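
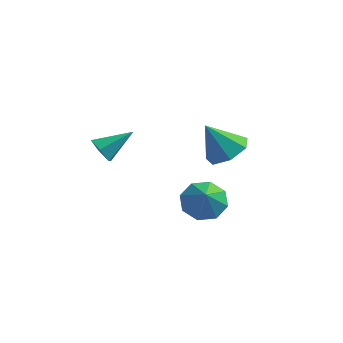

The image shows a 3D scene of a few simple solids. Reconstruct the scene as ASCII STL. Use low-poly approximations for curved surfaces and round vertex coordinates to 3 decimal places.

solid 
facet normal 0.531 0.094 -0.842
outer loop
vertex 1.392 2.538 2.803
vertex 0.758 1.938 2.336
vertex 0.724 2.924 2.425
endloop
endfacet
facet normal 0.043 0.736 0.675
outer loop
vertex 1.392 2.538 2.803
vertex 0.724 2.924 2.425
vertex -0.118 1.782 3.724
endloop
endfacet
facet normal 0.532 0.094 -0.841
outer loop
vertex 0.724 2.924 2.425
vertex 0.758 1.938 2.336
vertex 0.082 2.567 1.979
endloop
endfacet
facet normal -0.604 0.751 0.268
outer loop
vertex 0.724 2.924 2.425
vertex 0.082 2.567 1.979
vertex -0.118 1.782 3.724
endloop
endfacet
facet normal 0.532 0.094 -0.841
outer loop
vertex 0.082 2.567 1.979
vertex 0.758 1.938 2.336
vertex -0.051 1.737 1.802
endloop
endfacet
facet normal -0.985 0.166 -0.038
outer loop
vertex 0.082 2.567 1.979
vertex -0.051 1.737 1.802
vertex -0.118 1.782 3.724
endloop
endfacet
facet normal 0.532 0.096 -0.842
outer loop
vertex -0.051 1.737 1.802
vertex 0.758 1.938 2.336
vertex 0.426 1.059 2.026
endloop
endfacet
facet normal -0.815 -0.579 -0.015
outer loop
vertex -0.051 1.737 1.802
vertex 0.426 1.059 2.026
vertex -0.118 1.782 3.724
endloop
endfacet
facet normal 0.532 0.096 -0.841
outer loop
vertex 0.426 1.059 2.026
vertex 0.758 1.938 2.336
vertex 1.153 1.042 2.484
endloop
endfacet
facet normal -0.223 -0.921 0.320
outer loop
vertex 0.426 1.059 2.026
vertex 1.153 1.042 2.484
vertex -0.118 1.782 3.724
endloop
endfacet
facet normal 0.531 0.095 -0.842
outer loop
vertex 1.153 1.042 2.484
vertex 0.758 1.938 2.336
vertex 1.583 1.701 2.829
endloop
endfacet
facet normal 0.349 -0.603 0.717
outer loop
vertex 1.153 1.042 2.484
vertex 1.583 1.701 2.829
vertex -0.118 1.782 3.724
endloop
endfacet
facet normal 0.531 0.095 -0.842
outer loop
vertex 1.583 1.701 2.829
vertex 0.758 1.938 2.336
vertex 1.392 2.538 2.803
endloop
endfacet
facet normal 0.466 0.134 0.874
outer loop
vertex 1.583 1.701 2.829
vertex 1.392 2.538 2.803
vertex -0.118 1.782 3.724
endloop
endfacet
facet normal -0.238 0.575 -0.783
outer loop
vertex -0.056 3.297 -3.01
vertex -0.754 3.791 -2.435
vertex 0.246 3.925 -2.641
endloop
endfacet
facet normal 0.860 -0.493 0.135
outer loop
vertex -0.056 3.297 -3.01
vertex 0.246 3.925 -2.641
vertex -0.446 3.049 -1.425
endloop
endfacet
facet normal -0.238 0.574 -0.783
outer loop
vertex 0.246 3.925 -2.641
vertex -0.754 3.791 -2.435
vertex -0.038 4.474 -2.152
endloop
endfacet
facet normal 0.867 0.006 0.498
outer loop
vertex 0.246 3.925 -2.641
vertex -0.038 4.474 -2.152
vertex -0.446 3.049 -1.425
endloop
endfacet
facet normal -0.239 0.575 -0.783
outer loop
vertex -0.038 4.474 -2.152
vertex -0.754 3.791 -2.435
vertex -0.741 4.623 -1.828
endloop
endfacet
facet normal 0.451 0.300 0.841
outer loop
vertex -0.038 4.474 -2.152
vertex -0.741 4.623 -1.828
vertex -0.446 3.049 -1.425
endloop
endfacet
facet normal -0.239 0.575 -0.783
outer loop
vertex -0.741 4.623 -1.828
vertex -0.754 3.791 -2.435
vertex -1.452 4.284 -1.86
endloop
endfacet
facet normal -0.148 0.219 0.964
outer loop
vertex -0.741 4.623 -1.828
vertex -1.452 4.284 -1.86
vertex -0.446 3.049 -1.425
endloop
endfacet
facet normal -0.239 0.575 -0.783
outer loop
vertex -1.452 4.284 -1.86
vertex -0.754 3.791 -2.435
vertex -1.754 3.656 -2.229
endloop
endfacet
facet normal -0.577 -0.190 0.795
outer loop
vertex -1.452 4.284 -1.86
vertex -1.754 3.656 -2.229
vertex -0.446 3.049 -1.425
endloop
endfacet
facet normal -0.239 0.574 -0.783
outer loop
vertex -1.754 3.656 -2.229
vertex -0.754 3.791 -2.435
vertex -1.47 3.107 -2.718
endloop
endfacet
facet normal -0.584 -0.687 0.432
outer loop
vertex -1.754 3.656 -2.229
vertex -1.47 3.107 -2.718
vertex -0.446 3.049 -1.425
endloop
endfacet
facet normal -0.239 0.574 -0.783
outer loop
vertex -1.47 3.107 -2.718
vertex -0.754 3.791 -2.435
vertex -0.767 2.958 -3.042
endloop
endfacet
facet normal -0.167 -0.982 0.088
outer loop
vertex -1.47 3.107 -2.718
vertex -0.767 2.958 -3.042
vertex -0.446 3.049 -1.425
endloop
endfacet
facet normal -0.239 0.574 -0.783
outer loop
vertex -0.767 2.958 -3.042
vertex -0.754 3.791 -2.435
vertex -0.056 3.297 -3.01
endloop
endfacet
facet normal 0.431 -0.901 -0.035
outer loop
vertex -0.767 2.958 -3.042
vertex -0.056 3.297 -3.01
vertex -0.446 3.049 -1.425
endloop
endfacet
facet normal -0.684 -0.518 -0.514
outer loop
vertex -3.865 1.249 1.143
vertex -4.25 1.171 1.734
vertex -4.358 1.732 1.312
endloop
endfacet
facet normal 0.459 0.672 -0.582
outer loop
vertex -3.865 1.249 1.143
vertex -4.358 1.732 1.312
vertex -3.17 1.989 2.546
endloop
endfacet
facet normal -0.683 -0.518 -0.514
outer loop
vertex -4.358 1.732 1.312
vertex -4.25 1.171 1.734
vertex -4.743 1.653 1.903
endloop
endfacet
facet normal -0.207 0.978 -0.004
outer loop
vertex -4.358 1.732 1.312
vertex -4.743 1.653 1.903
vertex -3.17 1.989 2.546
endloop
endfacet
facet normal -0.683 -0.518 -0.514
outer loop
vertex -4.743 1.653 1.903
vertex -4.25 1.171 1.734
vertex -4.635 1.092 2.325
endloop
endfacet
facet normal -0.417 0.494 0.763
outer loop
vertex -4.743 1.653 1.903
vertex -4.635 1.092 2.325
vertex -3.17 1.989 2.546
endloop
endfacet
facet normal -0.684 -0.517 -0.515
outer loop
vertex -4.635 1.092 2.325
vertex -4.25 1.171 1.734
vertex -4.143 0.61 2.156
endloop
endfacet
facet normal 0.037 -0.296 0.954
outer loop
vertex -4.635 1.092 2.325
vertex -4.143 0.61 2.156
vertex -3.17 1.989 2.546
endloop
endfacet
facet normal -0.684 -0.518 -0.515
outer loop
vertex -4.143 0.61 2.156
vertex -4.25 1.171 1.734
vertex -3.757 0.689 1.564
endloop
endfacet
facet normal 0.703 -0.603 0.378
outer loop
vertex -4.143 0.61 2.156
vertex -3.757 0.689 1.564
vertex -3.17 1.989 2.546
endloop
endfacet
facet normal -0.684 -0.518 -0.514
outer loop
vertex -3.757 0.689 1.564
vertex -4.25 1.171 1.734
vertex -3.865 1.249 1.143
endloop
endfacet
facet normal 0.913 -0.117 -0.390
outer loop
vertex -3.757 0.689 1.564
vertex -3.865 1.249 1.143
vertex -3.17 1.989 2.546
endloop
endfacet

endsolid


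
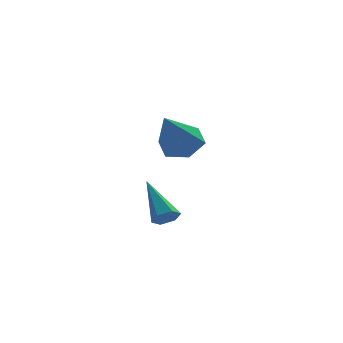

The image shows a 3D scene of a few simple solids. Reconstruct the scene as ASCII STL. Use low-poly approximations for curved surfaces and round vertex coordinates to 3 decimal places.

solid 
facet normal 0.380 0.523 -0.763
outer loop
vertex -0.3 -2.356 0.949
vertex -0.903 -2.653 0.445
vertex -1.026 -1.94 0.872
endloop
endfacet
facet normal 0.178 0.471 0.864
outer loop
vertex -0.3 -2.356 0.949
vertex -1.026 -1.94 0.872
vertex -1.657 -3.687 1.955
endloop
endfacet
facet normal 0.381 0.522 -0.763
outer loop
vertex -1.026 -1.94 0.872
vertex -0.903 -2.653 0.445
vertex -1.629 -2.237 0.367
endloop
endfacet
facet normal -0.679 0.548 0.488
outer loop
vertex -1.026 -1.94 0.872
vertex -1.629 -2.237 0.367
vertex -1.657 -3.687 1.955
endloop
endfacet
facet normal 0.381 0.522 -0.763
outer loop
vertex -1.629 -2.237 0.367
vertex -0.903 -2.653 0.445
vertex -1.505 -2.95 -0.059
endloop
endfacet
facet normal -0.988 -0.104 -0.113
outer loop
vertex -1.629 -2.237 0.367
vertex -1.505 -2.95 -0.059
vertex -1.657 -3.687 1.955
endloop
endfacet
facet normal 0.381 0.523 -0.763
outer loop
vertex -1.505 -2.95 -0.059
vertex -0.903 -2.653 0.445
vertex -0.78 -3.366 0.018
endloop
endfacet
facet normal -0.441 -0.831 -0.338
outer loop
vertex -1.505 -2.95 -0.059
vertex -0.78 -3.366 0.018
vertex -1.657 -3.687 1.955
endloop
endfacet
facet normal 0.380 0.523 -0.763
outer loop
vertex -0.78 -3.366 0.018
vertex -0.903 -2.653 0.445
vertex -0.177 -3.069 0.522
endloop
endfacet
facet normal 0.416 -0.909 0.038
outer loop
vertex -0.78 -3.366 0.018
vertex -0.177 -3.069 0.522
vertex -1.657 -3.687 1.955
endloop
endfacet
facet normal 0.380 0.523 -0.763
outer loop
vertex -0.177 -3.069 0.522
vertex -0.903 -2.653 0.445
vertex -0.3 -2.356 0.949
endloop
endfacet
facet normal 0.725 -0.257 0.638
outer loop
vertex -0.177 -3.069 0.522
vertex -0.3 -2.356 0.949
vertex -1.657 -3.687 1.955
endloop
endfacet
facet normal 0.235 -0.765 -0.599
outer loop
vertex -1.185 -2.389 -2.842
vertex -1.349 -2.104 -3.27
vertex -0.835 -2.074 -3.107
endloop
endfacet
facet normal 0.651 -0.089 0.754
outer loop
vertex -1.185 -2.389 -2.842
vertex -0.835 -2.074 -3.107
vertex -1.811 -0.596 -2.09
endloop
endfacet
facet normal 0.234 -0.767 -0.598
outer loop
vertex -0.835 -2.074 -3.107
vertex -1.349 -2.104 -3.27
vertex -1.0 -1.79 -3.536
endloop
endfacet
facet normal 0.844 0.536 0.030
outer loop
vertex -0.835 -2.074 -3.107
vertex -1.0 -1.79 -3.536
vertex -1.811 -0.596 -2.09
endloop
endfacet
facet normal 0.233 -0.766 -0.598
outer loop
vertex -1.0 -1.79 -3.536
vertex -1.349 -2.104 -3.27
vertex -1.514 -1.82 -3.698
endloop
endfacet
facet normal 0.137 0.800 -0.584
outer loop
vertex -1.0 -1.79 -3.536
vertex -1.514 -1.82 -3.698
vertex -1.811 -0.596 -2.09
endloop
endfacet
facet normal 0.235 -0.766 -0.599
outer loop
vertex -1.514 -1.82 -3.698
vertex -1.349 -2.104 -3.27
vertex -1.863 -2.134 -3.433
endloop
endfacet
facet normal -0.760 0.442 -0.477
outer loop
vertex -1.514 -1.82 -3.698
vertex -1.863 -2.134 -3.433
vertex -1.811 -0.596 -2.09
endloop
endfacet
facet normal 0.235 -0.766 -0.599
outer loop
vertex -1.863 -2.134 -3.433
vertex -1.349 -2.104 -3.27
vertex -1.699 -2.419 -3.004
endloop
endfacet
facet normal -0.953 -0.181 0.244
outer loop
vertex -1.863 -2.134 -3.433
vertex -1.699 -2.419 -3.004
vertex -1.811 -0.596 -2.09
endloop
endfacet
facet normal 0.234 -0.766 -0.599
outer loop
vertex -1.699 -2.419 -3.004
vertex -1.349 -2.104 -3.27
vertex -1.185 -2.389 -2.842
endloop
endfacet
facet normal -0.245 -0.447 0.861
outer loop
vertex -1.699 -2.419 -3.004
vertex -1.185 -2.389 -2.842
vertex -1.811 -0.596 -2.09
endloop
endfacet

endsolid


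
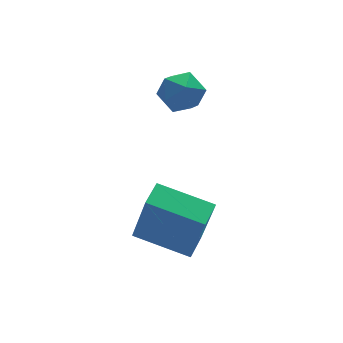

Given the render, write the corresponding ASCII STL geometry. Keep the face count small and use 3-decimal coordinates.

solid 
facet normal -0.517 0.799 0.305
outer loop
vertex -1.046 2.738 -0.787
vertex -0.86 2.557 0.002
vertex -0.359 3.05 -0.44
endloop
endfacet
facet normal -0.240 0.908 -0.343
outer loop
vertex -1.046 2.738 -0.787
vertex -0.359 3.05 -0.44
vertex -0.337 2.762 -1.219
endloop
endfacet
facet normal -0.487 0.399 -0.777
outer loop
vertex -1.046 2.738 -0.787
vertex -0.337 2.762 -1.219
vertex -0.824 2.091 -1.258
endloop
endfacet
facet normal -0.917 -0.025 -0.398
outer loop
vertex -1.046 2.738 -0.787
vertex -0.824 2.091 -1.258
vertex -1.148 1.964 -0.503
endloop
endfacet
facet normal -0.936 0.223 0.272
outer loop
vertex -1.046 2.738 -0.787
vertex -1.148 1.964 -0.503
vertex -0.86 2.557 0.002
endloop
endfacet
facet normal 0.468 0.833 -0.295
outer loop
vertex -0.337 2.762 -1.219
vertex -0.359 3.05 -0.44
vertex 0.288 2.596 -0.697
endloop
endfacet
facet normal 0.019 0.657 0.754
outer loop
vertex -0.359 3.05 -0.44
vertex -0.86 2.557 0.002
vertex -0.036 2.469 0.058
endloop
endfacet
facet normal -0.658 -0.277 0.700
outer loop
vertex -0.86 2.557 0.002
vertex -1.148 1.964 -0.503
vertex -0.523 1.798 0.019
endloop
endfacet
facet normal -0.628 -0.678 -0.383
outer loop
vertex -1.148 1.964 -0.503
vertex -0.824 2.091 -1.258
vertex -0.501 1.51 -0.76
endloop
endfacet
facet normal 0.069 0.008 -0.998
outer loop
vertex -0.824 2.091 -1.258
vertex -0.337 2.762 -1.219
vertex -0.0 2.003 -1.202
endloop
endfacet
facet normal 0.917 0.025 0.398
outer loop
vertex 0.186 1.822 -0.413
vertex 0.288 2.596 -0.697
vertex -0.036 2.469 0.058
endloop
endfacet
facet normal 0.487 -0.399 0.777
outer loop
vertex 0.186 1.822 -0.413
vertex -0.036 2.469 0.058
vertex -0.523 1.798 0.019
endloop
endfacet
facet normal 0.240 -0.908 0.343
outer loop
vertex 0.186 1.822 -0.413
vertex -0.523 1.798 0.019
vertex -0.501 1.51 -0.76
endloop
endfacet
facet normal 0.517 -0.799 -0.305
outer loop
vertex 0.186 1.822 -0.413
vertex -0.501 1.51 -0.76
vertex -0.0 2.003 -1.202
endloop
endfacet
facet normal 0.936 -0.223 -0.272
outer loop
vertex 0.186 1.822 -0.413
vertex -0.0 2.003 -1.202
vertex 0.288 2.596 -0.697
endloop
endfacet
facet normal 0.628 0.678 0.383
outer loop
vertex -0.036 2.469 0.058
vertex 0.288 2.596 -0.697
vertex -0.359 3.05 -0.44
endloop
endfacet
facet normal -0.069 -0.008 0.998
outer loop
vertex -0.523 1.798 0.019
vertex -0.036 2.469 0.058
vertex -0.86 2.557 0.002
endloop
endfacet
facet normal -0.468 -0.833 0.295
outer loop
vertex -0.501 1.51 -0.76
vertex -0.523 1.798 0.019
vertex -1.148 1.964 -0.503
endloop
endfacet
facet normal -0.019 -0.657 -0.754
outer loop
vertex -0.0 2.003 -1.202
vertex -0.501 1.51 -0.76
vertex -0.824 2.091 -1.258
endloop
endfacet
facet normal 0.658 0.277 -0.700
outer loop
vertex 0.288 2.596 -0.697
vertex -0.0 2.003 -1.202
vertex -0.337 2.762 -1.219
endloop
endfacet
facet normal -0.742 -0.663 -0.102
outer loop
vertex -1.911 -1.964 -2.867
vertex -3.166 -0.631 -2.394
vertex -2.104 -1.445 -4.841
endloop
endfacet
facet normal 0.664 -0.705 -0.250
outer loop
vertex -1.414 -0.829 -4.746
vertex -1.911 -1.964 -2.867
vertex -2.104 -1.445 -4.841
endloop
endfacet
facet normal -0.742 -0.663 -0.101
outer loop
vertex -2.104 -1.445 -4.841
vertex -3.166 -0.631 -2.394
vertex -3.359 -0.113 -4.368
endloop
endfacet
facet normal -0.094 0.254 -0.963
outer loop
vertex -3.359 -0.113 -4.368
vertex -1.414 -0.829 -4.746
vertex -2.104 -1.445 -4.841
endloop
endfacet
facet normal 0.094 -0.253 0.963
outer loop
vertex -1.911 -1.964 -2.867
vertex -2.476 -0.015 -2.299
vertex -3.166 -0.631 -2.394
endloop
endfacet
facet normal 0.664 -0.704 -0.250
outer loop
vertex -1.221 -1.347 -2.772
vertex -1.911 -1.964 -2.867
vertex -1.414 -0.829 -4.746
endloop
endfacet
facet normal 0.094 -0.253 0.963
outer loop
vertex -1.221 -1.347 -2.772
vertex -2.476 -0.015 -2.299
vertex -1.911 -1.964 -2.867
endloop
endfacet
facet normal -0.664 0.705 0.250
outer loop
vertex -3.166 -0.631 -2.394
vertex -2.476 -0.015 -2.299
vertex -3.359 -0.113 -4.368
endloop
endfacet
facet normal -0.094 0.253 -0.963
outer loop
vertex -2.669 0.504 -4.273
vertex -1.414 -0.829 -4.746
vertex -3.359 -0.113 -4.368
endloop
endfacet
facet normal -0.664 0.704 0.250
outer loop
vertex -3.359 -0.113 -4.368
vertex -2.476 -0.015 -2.299
vertex -2.669 0.504 -4.273
endloop
endfacet
facet normal 0.742 0.663 0.101
outer loop
vertex -2.669 0.504 -4.273
vertex -1.221 -1.347 -2.772
vertex -1.414 -0.829 -4.746
endloop
endfacet
facet normal 0.742 0.663 0.102
outer loop
vertex -2.476 -0.015 -2.299
vertex -1.221 -1.347 -2.772
vertex -2.669 0.504 -4.273
endloop
endfacet

endsolid


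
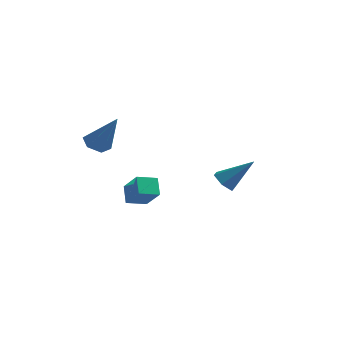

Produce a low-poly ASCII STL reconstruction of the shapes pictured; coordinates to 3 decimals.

solid 
facet normal -0.522 0.126 -0.844
outer loop
vertex -4.009 -1.621 0.947
vertex -4.432 -1.102 1.286
vertex -3.804 -0.899 0.928
endloop
endfacet
facet normal 0.923 -0.269 -0.274
outer loop
vertex -4.009 -1.621 0.947
vertex -3.804 -0.899 0.928
vertex -3.288 -1.378 3.134
endloop
endfacet
facet normal -0.522 0.126 -0.844
outer loop
vertex -3.804 -0.899 0.928
vertex -4.432 -1.102 1.286
vertex -4.227 -0.381 1.267
endloop
endfacet
facet normal 0.762 0.647 -0.038
outer loop
vertex -3.804 -0.899 0.928
vertex -4.227 -0.381 1.267
vertex -3.288 -1.378 3.134
endloop
endfacet
facet normal -0.522 0.126 -0.843
outer loop
vertex -4.227 -0.381 1.267
vertex -4.432 -1.102 1.286
vertex -4.854 -0.583 1.625
endloop
endfacet
facet normal -0.012 0.880 0.476
outer loop
vertex -4.227 -0.381 1.267
vertex -4.854 -0.583 1.625
vertex -3.288 -1.378 3.134
endloop
endfacet
facet normal -0.522 0.126 -0.843
outer loop
vertex -4.854 -0.583 1.625
vertex -4.432 -1.102 1.286
vertex -5.059 -1.305 1.644
endloop
endfacet
facet normal -0.626 0.198 0.754
outer loop
vertex -4.854 -0.583 1.625
vertex -5.059 -1.305 1.644
vertex -3.288 -1.378 3.134
endloop
endfacet
facet normal -0.522 0.126 -0.843
outer loop
vertex -5.059 -1.305 1.644
vertex -4.432 -1.102 1.286
vertex -4.636 -1.823 1.305
endloop
endfacet
facet normal -0.465 -0.718 0.517
outer loop
vertex -5.059 -1.305 1.644
vertex -4.636 -1.823 1.305
vertex -3.288 -1.378 3.134
endloop
endfacet
facet normal -0.522 0.125 -0.844
outer loop
vertex -4.636 -1.823 1.305
vertex -4.432 -1.102 1.286
vertex -4.009 -1.621 0.947
endloop
endfacet
facet normal 0.309 -0.951 0.004
outer loop
vertex -4.636 -1.823 1.305
vertex -4.009 -1.621 0.947
vertex -3.288 -1.378 3.134
endloop
endfacet
facet normal -0.740 -0.628 0.243
outer loop
vertex -3.632 2.324 -3.484
vertex -4.011 3.066 -2.72
vertex -4.572 2.998 -4.604
endloop
endfacet
facet normal 0.336 -0.656 -0.676
outer loop
vertex -3.729 3.714 -4.88
vertex -3.632 2.324 -3.484
vertex -4.572 2.998 -4.604
endloop
endfacet
facet normal -0.740 -0.628 0.243
outer loop
vertex -4.572 2.998 -4.604
vertex -4.011 3.066 -2.72
vertex -4.951 3.74 -3.84
endloop
endfacet
facet normal -0.583 0.419 -0.696
outer loop
vertex -4.951 3.74 -3.84
vertex -3.729 3.714 -4.88
vertex -4.572 2.998 -4.604
endloop
endfacet
facet normal 0.583 -0.419 0.696
outer loop
vertex -3.632 2.324 -3.484
vertex -3.168 3.782 -2.996
vertex -4.011 3.066 -2.72
endloop
endfacet
facet normal 0.336 -0.656 -0.676
outer loop
vertex -2.789 3.04 -3.76
vertex -3.632 2.324 -3.484
vertex -3.729 3.714 -4.88
endloop
endfacet
facet normal 0.583 -0.419 0.696
outer loop
vertex -2.789 3.04 -3.76
vertex -3.168 3.782 -2.996
vertex -3.632 2.324 -3.484
endloop
endfacet
facet normal -0.336 0.656 0.676
outer loop
vertex -4.011 3.066 -2.72
vertex -3.168 3.782 -2.996
vertex -4.951 3.74 -3.84
endloop
endfacet
facet normal -0.583 0.419 -0.696
outer loop
vertex -4.108 4.456 -4.116
vertex -3.729 3.714 -4.88
vertex -4.951 3.74 -3.84
endloop
endfacet
facet normal -0.336 0.656 0.676
outer loop
vertex -4.951 3.74 -3.84
vertex -3.168 3.782 -2.996
vertex -4.108 4.456 -4.116
endloop
endfacet
facet normal 0.740 0.628 -0.243
outer loop
vertex -4.108 4.456 -4.116
vertex -2.789 3.04 -3.76
vertex -3.729 3.714 -4.88
endloop
endfacet
facet normal 0.740 0.628 -0.243
outer loop
vertex -3.168 3.782 -2.996
vertex -2.789 3.04 -3.76
vertex -4.108 4.456 -4.116
endloop
endfacet
facet normal -0.686 -0.218 -0.694
outer loop
vertex 1.434 1.801 -2.066
vertex 1.024 1.459 -1.553
vertex 0.927 2.181 -1.684
endloop
endfacet
facet normal 0.447 0.856 -0.259
outer loop
vertex 1.434 1.801 -2.066
vertex 0.927 2.181 -1.684
vertex 2.356 1.881 -0.207
endloop
endfacet
facet normal -0.686 -0.218 -0.694
outer loop
vertex 0.927 2.181 -1.684
vertex 1.024 1.459 -1.553
vertex 0.517 1.839 -1.171
endloop
endfacet
facet normal -0.232 0.885 0.404
outer loop
vertex 0.927 2.181 -1.684
vertex 0.517 1.839 -1.171
vertex 2.356 1.881 -0.207
endloop
endfacet
facet normal -0.686 -0.217 -0.694
outer loop
vertex 0.517 1.839 -1.171
vertex 1.024 1.459 -1.553
vertex 0.614 1.117 -1.041
endloop
endfacet
facet normal -0.464 0.096 0.881
outer loop
vertex 0.517 1.839 -1.171
vertex 0.614 1.117 -1.041
vertex 2.356 1.881 -0.207
endloop
endfacet
facet normal -0.686 -0.217 -0.694
outer loop
vertex 0.614 1.117 -1.041
vertex 1.024 1.459 -1.553
vertex 1.121 0.737 -1.423
endloop
endfacet
facet normal -0.017 -0.720 0.694
outer loop
vertex 0.614 1.117 -1.041
vertex 1.121 0.737 -1.423
vertex 2.356 1.881 -0.207
endloop
endfacet
facet normal -0.686 -0.217 -0.694
outer loop
vertex 1.121 0.737 -1.423
vertex 1.024 1.459 -1.553
vertex 1.531 1.079 -1.935
endloop
endfacet
facet normal 0.663 -0.748 0.031
outer loop
vertex 1.121 0.737 -1.423
vertex 1.531 1.079 -1.935
vertex 2.356 1.881 -0.207
endloop
endfacet
facet normal -0.686 -0.218 -0.694
outer loop
vertex 1.531 1.079 -1.935
vertex 1.024 1.459 -1.553
vertex 1.434 1.801 -2.066
endloop
endfacet
facet normal 0.894 0.039 -0.445
outer loop
vertex 1.531 1.079 -1.935
vertex 1.434 1.801 -2.066
vertex 2.356 1.881 -0.207
endloop
endfacet

endsolid


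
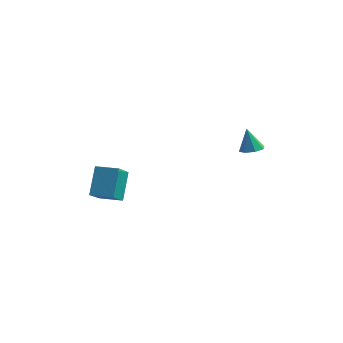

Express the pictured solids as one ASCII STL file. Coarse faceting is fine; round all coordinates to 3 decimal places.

solid 
facet normal 0.242 -0.040 -0.969
outer loop
vertex 0.916 2.833 -2.767
vertex 0.47 2.383 -2.86
vertex 0.479 3.023 -2.884
endloop
endfacet
facet normal 0.252 0.857 0.449
outer loop
vertex 0.916 2.833 -2.767
vertex 0.479 3.023 -2.884
vertex 0.15 2.437 -1.58
endloop
endfacet
facet normal 0.243 -0.040 -0.969
outer loop
vertex 0.479 3.023 -2.884
vertex 0.47 2.383 -2.86
vertex 0.037 2.838 -2.987
endloop
endfacet
facet normal -0.425 0.861 0.279
outer loop
vertex 0.479 3.023 -2.884
vertex 0.037 2.838 -2.987
vertex 0.15 2.437 -1.58
endloop
endfacet
facet normal 0.242 -0.041 -0.969
outer loop
vertex 0.037 2.838 -2.987
vertex 0.47 2.383 -2.86
vertex -0.151 2.386 -3.015
endloop
endfacet
facet normal -0.912 0.368 0.178
outer loop
vertex 0.037 2.838 -2.987
vertex -0.151 2.386 -3.015
vertex 0.15 2.437 -1.58
endloop
endfacet
facet normal 0.242 -0.041 -0.969
outer loop
vertex -0.151 2.386 -3.015
vertex 0.47 2.383 -2.86
vertex 0.024 1.933 -2.952
endloop
endfacet
facet normal -0.922 -0.328 0.205
outer loop
vertex -0.151 2.386 -3.015
vertex 0.024 1.933 -2.952
vertex 0.15 2.437 -1.58
endloop
endfacet
facet normal 0.242 -0.042 -0.969
outer loop
vertex 0.024 1.933 -2.952
vertex 0.47 2.383 -2.86
vertex 0.46 1.744 -2.835
endloop
endfacet
facet normal -0.450 -0.824 0.344
outer loop
vertex 0.024 1.933 -2.952
vertex 0.46 1.744 -2.835
vertex 0.15 2.437 -1.58
endloop
endfacet
facet normal 0.241 -0.042 -0.970
outer loop
vertex 0.46 1.744 -2.835
vertex 0.47 2.383 -2.86
vertex 0.902 1.929 -2.733
endloop
endfacet
facet normal 0.228 -0.827 0.513
outer loop
vertex 0.46 1.744 -2.835
vertex 0.902 1.929 -2.733
vertex 0.15 2.437 -1.58
endloop
endfacet
facet normal 0.242 -0.041 -0.969
outer loop
vertex 0.902 1.929 -2.733
vertex 0.47 2.383 -2.86
vertex 1.091 2.38 -2.705
endloop
endfacet
facet normal 0.714 -0.337 0.614
outer loop
vertex 0.902 1.929 -2.733
vertex 1.091 2.38 -2.705
vertex 0.15 2.437 -1.58
endloop
endfacet
facet normal 0.242 -0.039 -0.970
outer loop
vertex 1.091 2.38 -2.705
vertex 0.47 2.383 -2.86
vertex 0.916 2.833 -2.767
endloop
endfacet
facet normal 0.724 0.360 0.588
outer loop
vertex 1.091 2.38 -2.705
vertex 0.916 2.833 -2.767
vertex 0.15 2.437 -1.58
endloop
endfacet
facet normal -0.970 -0.243 -0.012
outer loop
vertex -4.373 -3.956 -2.466
vertex -4.699 -2.609 -3.398
vertex -4.127 -4.872 -3.876
endloop
endfacet
facet normal 0.194 -0.807 0.558
outer loop
vertex -3.001 -4.591 -3.862
vertex -4.373 -3.956 -2.466
vertex -4.127 -4.872 -3.876
endloop
endfacet
facet normal -0.970 -0.243 -0.012
outer loop
vertex -4.127 -4.872 -3.876
vertex -4.699 -2.609 -3.398
vertex -4.452 -3.525 -4.808
endloop
endfacet
facet normal 0.145 -0.539 -0.830
outer loop
vertex -4.452 -3.525 -4.808
vertex -3.001 -4.591 -3.862
vertex -4.127 -4.872 -3.876
endloop
endfacet
facet normal -0.145 0.539 0.830
outer loop
vertex -4.373 -3.956 -2.466
vertex -3.573 -2.328 -3.384
vertex -4.699 -2.609 -3.398
endloop
endfacet
facet normal 0.195 -0.807 0.558
outer loop
vertex -3.248 -3.675 -2.452
vertex -4.373 -3.956 -2.466
vertex -3.001 -4.591 -3.862
endloop
endfacet
facet normal -0.145 0.539 0.830
outer loop
vertex -3.248 -3.675 -2.452
vertex -3.573 -2.328 -3.384
vertex -4.373 -3.956 -2.466
endloop
endfacet
facet normal -0.194 0.807 -0.558
outer loop
vertex -4.699 -2.609 -3.398
vertex -3.573 -2.328 -3.384
vertex -4.452 -3.525 -4.808
endloop
endfacet
facet normal 0.145 -0.539 -0.830
outer loop
vertex -3.327 -3.244 -4.794
vertex -3.001 -4.591 -3.862
vertex -4.452 -3.525 -4.808
endloop
endfacet
facet normal -0.195 0.807 -0.558
outer loop
vertex -4.452 -3.525 -4.808
vertex -3.573 -2.328 -3.384
vertex -3.327 -3.244 -4.794
endloop
endfacet
facet normal 0.970 0.243 0.012
outer loop
vertex -3.327 -3.244 -4.794
vertex -3.248 -3.675 -2.452
vertex -3.001 -4.591 -3.862
endloop
endfacet
facet normal 0.970 0.242 0.012
outer loop
vertex -3.573 -2.328 -3.384
vertex -3.248 -3.675 -2.452
vertex -3.327 -3.244 -4.794
endloop
endfacet

endsolid


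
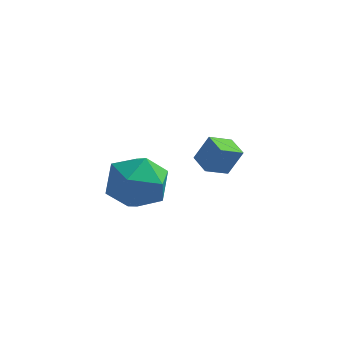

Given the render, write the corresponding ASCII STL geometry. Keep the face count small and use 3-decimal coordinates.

solid 
facet normal -0.644 0.752 0.138
outer loop
vertex -2.349 2.784 2.362
vertex -1.672 3.45 1.89
vertex -2.846 2.55 1.318
endloop
endfacet
facet normal -0.639 -0.627 0.445
outer loop
vertex -2.248 1.85 1.19
vertex -2.349 2.784 2.362
vertex -2.846 2.55 1.318
endloop
endfacet
facet normal -0.644 0.752 0.138
outer loop
vertex -2.846 2.55 1.318
vertex -1.672 3.45 1.89
vertex -2.17 3.215 0.846
endloop
endfacet
facet normal -0.422 -0.199 -0.885
outer loop
vertex -2.17 3.215 0.846
vertex -2.248 1.85 1.19
vertex -2.846 2.55 1.318
endloop
endfacet
facet normal 0.422 0.198 0.885
outer loop
vertex -2.349 2.784 2.362
vertex -1.074 2.75 1.762
vertex -1.672 3.45 1.89
endloop
endfacet
facet normal -0.638 -0.628 0.446
outer loop
vertex -1.75 2.085 2.234
vertex -2.349 2.784 2.362
vertex -2.248 1.85 1.19
endloop
endfacet
facet normal 0.422 0.199 0.885
outer loop
vertex -1.75 2.085 2.234
vertex -1.074 2.75 1.762
vertex -2.349 2.784 2.362
endloop
endfacet
facet normal 0.639 0.627 -0.446
outer loop
vertex -1.672 3.45 1.89
vertex -1.074 2.75 1.762
vertex -2.17 3.215 0.846
endloop
endfacet
facet normal -0.421 -0.199 -0.885
outer loop
vertex -1.571 2.516 0.718
vertex -2.248 1.85 1.19
vertex -2.17 3.215 0.846
endloop
endfacet
facet normal 0.638 0.628 -0.445
outer loop
vertex -2.17 3.215 0.846
vertex -1.074 2.75 1.762
vertex -1.571 2.516 0.718
endloop
endfacet
facet normal 0.644 -0.752 -0.138
outer loop
vertex -1.571 2.516 0.718
vertex -1.75 2.085 2.234
vertex -2.248 1.85 1.19
endloop
endfacet
facet normal 0.644 -0.753 -0.138
outer loop
vertex -1.074 2.75 1.762
vertex -1.75 2.085 2.234
vertex -1.571 2.516 0.718
endloop
endfacet
facet normal -0.442 0.859 -0.259
outer loop
vertex -3.747 -0.381 1.743
vertex -4.845 -0.841 2.09
vertex -4.141 -0.232 2.91
endloop
endfacet
facet normal 0.230 0.972 -0.046
outer loop
vertex -3.747 -0.381 1.743
vertex -4.141 -0.232 2.91
vertex -2.956 -0.523 2.688
endloop
endfacet
facet normal 0.661 0.588 -0.465
outer loop
vertex -3.747 -0.381 1.743
vertex -2.956 -0.523 2.688
vertex -2.927 -1.312 1.731
endloop
endfacet
facet normal 0.257 0.238 -0.937
outer loop
vertex -3.747 -0.381 1.743
vertex -2.927 -1.312 1.731
vertex -4.095 -1.509 1.361
endloop
endfacet
facet normal -0.426 0.405 -0.809
outer loop
vertex -3.747 -0.381 1.743
vertex -4.095 -1.509 1.361
vertex -4.845 -0.841 2.09
endloop
endfacet
facet normal 0.295 0.727 0.621
outer loop
vertex -2.956 -0.523 2.688
vertex -4.141 -0.232 2.91
vertex -3.565 -1.071 3.619
endloop
endfacet
facet normal -0.793 0.543 0.277
outer loop
vertex -4.141 -0.232 2.91
vertex -4.845 -0.841 2.09
vertex -4.733 -1.268 3.249
endloop
endfacet
facet normal -0.766 -0.191 -0.614
outer loop
vertex -4.845 -0.841 2.09
vertex -4.095 -1.509 1.361
vertex -4.704 -2.057 2.292
endloop
endfacet
facet normal 0.338 -0.461 -0.820
outer loop
vertex -4.095 -1.509 1.361
vertex -2.927 -1.312 1.731
vertex -3.519 -2.348 2.07
endloop
endfacet
facet normal 0.993 0.106 -0.057
outer loop
vertex -2.927 -1.312 1.731
vertex -2.956 -0.523 2.688
vertex -2.815 -1.739 2.89
endloop
endfacet
facet normal -0.257 -0.238 0.937
outer loop
vertex -3.913 -2.199 3.237
vertex -3.565 -1.071 3.619
vertex -4.733 -1.268 3.249
endloop
endfacet
facet normal -0.661 -0.588 0.465
outer loop
vertex -3.913 -2.199 3.237
vertex -4.733 -1.268 3.249
vertex -4.704 -2.057 2.292
endloop
endfacet
facet normal -0.230 -0.972 0.046
outer loop
vertex -3.913 -2.199 3.237
vertex -4.704 -2.057 2.292
vertex -3.519 -2.348 2.07
endloop
endfacet
facet normal 0.442 -0.859 0.259
outer loop
vertex -3.913 -2.199 3.237
vertex -3.519 -2.348 2.07
vertex -2.815 -1.739 2.89
endloop
endfacet
facet normal 0.426 -0.405 0.809
outer loop
vertex -3.913 -2.199 3.237
vertex -2.815 -1.739 2.89
vertex -3.565 -1.071 3.619
endloop
endfacet
facet normal -0.338 0.461 0.820
outer loop
vertex -4.733 -1.268 3.249
vertex -3.565 -1.071 3.619
vertex -4.141 -0.232 2.91
endloop
endfacet
facet normal -0.993 -0.106 0.057
outer loop
vertex -4.704 -2.057 2.292
vertex -4.733 -1.268 3.249
vertex -4.845 -0.841 2.09
endloop
endfacet
facet normal -0.295 -0.727 -0.621
outer loop
vertex -3.519 -2.348 2.07
vertex -4.704 -2.057 2.292
vertex -4.095 -1.509 1.361
endloop
endfacet
facet normal 0.793 -0.543 -0.277
outer loop
vertex -2.815 -1.739 2.89
vertex -3.519 -2.348 2.07
vertex -2.927 -1.312 1.731
endloop
endfacet
facet normal 0.766 0.191 0.614
outer loop
vertex -3.565 -1.071 3.619
vertex -2.815 -1.739 2.89
vertex -2.956 -0.523 2.688
endloop
endfacet

endsolid


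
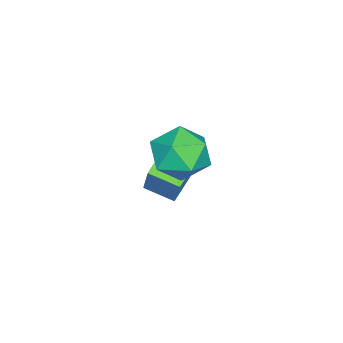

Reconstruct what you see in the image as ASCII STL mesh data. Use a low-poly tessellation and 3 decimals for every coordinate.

solid 
facet normal -0.486 -0.304 -0.820
outer loop
vertex 0.137 -1.766 -3.362
vertex 0.075 -0.706 -3.718
vertex 1.21 -1.9 -3.948
endloop
endfacet
facet normal 0.055 -0.947 0.318
outer loop
vertex 2.245 -1.254 -2.202
vertex 0.137 -1.766 -3.362
vertex 1.21 -1.9 -3.948
endloop
endfacet
facet normal -0.486 -0.304 -0.820
outer loop
vertex 1.21 -1.9 -3.948
vertex 0.075 -0.706 -3.718
vertex 1.148 -0.84 -4.304
endloop
endfacet
facet normal 0.872 -0.109 -0.477
outer loop
vertex 1.148 -0.84 -4.304
vertex 2.245 -1.254 -2.202
vertex 1.21 -1.9 -3.948
endloop
endfacet
facet normal -0.872 0.109 0.477
outer loop
vertex 0.137 -1.766 -3.362
vertex 1.11 -0.06 -1.972
vertex 0.075 -0.706 -3.718
endloop
endfacet
facet normal 0.055 -0.947 0.318
outer loop
vertex 1.172 -1.12 -1.616
vertex 0.137 -1.766 -3.362
vertex 2.245 -1.254 -2.202
endloop
endfacet
facet normal -0.872 0.109 0.477
outer loop
vertex 1.172 -1.12 -1.616
vertex 1.11 -0.06 -1.972
vertex 0.137 -1.766 -3.362
endloop
endfacet
facet normal -0.055 0.947 -0.318
outer loop
vertex 0.075 -0.706 -3.718
vertex 1.11 -0.06 -1.972
vertex 1.148 -0.84 -4.304
endloop
endfacet
facet normal 0.872 -0.109 -0.477
outer loop
vertex 2.183 -0.194 -2.558
vertex 2.245 -1.254 -2.202
vertex 1.148 -0.84 -4.304
endloop
endfacet
facet normal -0.055 0.947 -0.318
outer loop
vertex 1.148 -0.84 -4.304
vertex 1.11 -0.06 -1.972
vertex 2.183 -0.194 -2.558
endloop
endfacet
facet normal 0.486 0.304 0.820
outer loop
vertex 2.183 -0.194 -2.558
vertex 1.172 -1.12 -1.616
vertex 2.245 -1.254 -2.202
endloop
endfacet
facet normal 0.486 0.304 0.820
outer loop
vertex 1.11 -0.06 -1.972
vertex 1.172 -1.12 -1.616
vertex 2.183 -0.194 -2.558
endloop
endfacet
facet normal -0.575 0.391 0.719
outer loop
vertex 3.096 1.036 0.593
vertex 2.235 0.623 0.129
vertex 2.766 0.062 0.859
endloop
endfacet
facet normal 0.076 0.239 0.968
outer loop
vertex 3.096 1.036 0.593
vertex 2.766 0.062 0.859
vertex 3.802 0.255 0.73
endloop
endfacet
facet normal 0.552 0.600 0.579
outer loop
vertex 3.096 1.036 0.593
vertex 3.802 0.255 0.73
vertex 3.912 0.934 -0.079
endloop
endfacet
facet normal 0.196 0.977 0.089
outer loop
vertex 3.096 1.036 0.593
vertex 3.912 0.934 -0.079
vertex 2.943 1.162 -0.45
endloop
endfacet
facet normal -0.501 0.847 0.176
outer loop
vertex 3.096 1.036 0.593
vertex 2.943 1.162 -0.45
vertex 2.235 0.623 0.129
endloop
endfacet
facet normal 0.193 -0.459 0.867
outer loop
vertex 3.802 0.255 0.73
vertex 2.766 0.062 0.859
vertex 3.377 -0.642 0.35
endloop
endfacet
facet normal -0.860 -0.211 0.464
outer loop
vertex 2.766 0.062 0.859
vertex 2.235 0.623 0.129
vertex 2.408 -0.414 -0.021
endloop
endfacet
facet normal -0.741 0.527 -0.416
outer loop
vertex 2.235 0.623 0.129
vertex 2.943 1.162 -0.45
vertex 2.518 0.265 -0.83
endloop
endfacet
facet normal 0.386 0.737 -0.555
outer loop
vertex 2.943 1.162 -0.45
vertex 3.912 0.934 -0.079
vertex 3.554 0.458 -0.959
endloop
endfacet
facet normal 0.963 0.126 0.237
outer loop
vertex 3.912 0.934 -0.079
vertex 3.802 0.255 0.73
vertex 4.085 -0.103 -0.229
endloop
endfacet
facet normal -0.196 -0.977 -0.089
outer loop
vertex 3.224 -0.516 -0.693
vertex 3.377 -0.642 0.35
vertex 2.408 -0.414 -0.021
endloop
endfacet
facet normal -0.552 -0.600 -0.579
outer loop
vertex 3.224 -0.516 -0.693
vertex 2.408 -0.414 -0.021
vertex 2.518 0.265 -0.83
endloop
endfacet
facet normal -0.076 -0.239 -0.968
outer loop
vertex 3.224 -0.516 -0.693
vertex 2.518 0.265 -0.83
vertex 3.554 0.458 -0.959
endloop
endfacet
facet normal 0.575 -0.391 -0.719
outer loop
vertex 3.224 -0.516 -0.693
vertex 3.554 0.458 -0.959
vertex 4.085 -0.103 -0.229
endloop
endfacet
facet normal 0.501 -0.847 -0.176
outer loop
vertex 3.224 -0.516 -0.693
vertex 4.085 -0.103 -0.229
vertex 3.377 -0.642 0.35
endloop
endfacet
facet normal -0.386 -0.737 0.555
outer loop
vertex 2.408 -0.414 -0.021
vertex 3.377 -0.642 0.35
vertex 2.766 0.062 0.859
endloop
endfacet
facet normal -0.963 -0.126 -0.237
outer loop
vertex 2.518 0.265 -0.83
vertex 2.408 -0.414 -0.021
vertex 2.235 0.623 0.129
endloop
endfacet
facet normal -0.193 0.459 -0.867
outer loop
vertex 3.554 0.458 -0.959
vertex 2.518 0.265 -0.83
vertex 2.943 1.162 -0.45
endloop
endfacet
facet normal 0.860 0.211 -0.464
outer loop
vertex 4.085 -0.103 -0.229
vertex 3.554 0.458 -0.959
vertex 3.912 0.934 -0.079
endloop
endfacet
facet normal 0.741 -0.527 0.416
outer loop
vertex 3.377 -0.642 0.35
vertex 4.085 -0.103 -0.229
vertex 3.802 0.255 0.73
endloop
endfacet

endsolid


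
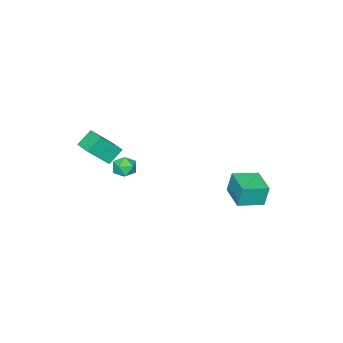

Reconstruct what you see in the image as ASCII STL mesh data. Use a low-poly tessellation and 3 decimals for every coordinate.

solid 
facet normal -0.398 0.506 0.765
outer loop
vertex -1.823 -2.67 -1.17
vertex -1.339 -2.916 -0.755
vertex -1.236 -2.329 -1.09
endloop
endfacet
facet normal -0.512 0.846 0.147
outer loop
vertex -1.823 -2.67 -1.17
vertex -1.236 -2.329 -1.09
vertex -1.514 -2.389 -1.712
endloop
endfacet
facet normal -0.869 0.405 -0.285
outer loop
vertex -1.823 -2.67 -1.17
vertex -1.514 -2.389 -1.712
vertex -1.789 -3.013 -1.76
endloop
endfacet
facet normal -0.976 -0.207 0.064
outer loop
vertex -1.823 -2.67 -1.17
vertex -1.789 -3.013 -1.76
vertex -1.681 -3.339 -1.169
endloop
endfacet
facet normal -0.685 -0.144 0.714
outer loop
vertex -1.823 -2.67 -1.17
vertex -1.681 -3.339 -1.169
vertex -1.339 -2.916 -0.755
endloop
endfacet
facet normal 0.123 0.981 -0.149
outer loop
vertex -1.514 -2.389 -1.712
vertex -1.236 -2.329 -1.09
vertex -0.839 -2.461 -1.631
endloop
endfacet
facet normal 0.307 0.431 0.849
outer loop
vertex -1.236 -2.329 -1.09
vertex -1.339 -2.916 -0.755
vertex -0.731 -2.787 -1.04
endloop
endfacet
facet normal -0.158 -0.622 0.767
outer loop
vertex -1.339 -2.916 -0.755
vertex -1.681 -3.339 -1.169
vertex -1.006 -3.411 -1.088
endloop
endfacet
facet normal -0.628 -0.724 -0.285
outer loop
vertex -1.681 -3.339 -1.169
vertex -1.789 -3.013 -1.76
vertex -1.284 -3.471 -1.71
endloop
endfacet
facet normal -0.455 0.266 -0.850
outer loop
vertex -1.789 -3.013 -1.76
vertex -1.514 -2.389 -1.712
vertex -1.181 -2.884 -2.045
endloop
endfacet
facet normal 0.976 0.207 -0.064
outer loop
vertex -0.697 -3.13 -1.63
vertex -0.839 -2.461 -1.631
vertex -0.731 -2.787 -1.04
endloop
endfacet
facet normal 0.869 -0.405 0.285
outer loop
vertex -0.697 -3.13 -1.63
vertex -0.731 -2.787 -1.04
vertex -1.006 -3.411 -1.088
endloop
endfacet
facet normal 0.512 -0.846 -0.147
outer loop
vertex -0.697 -3.13 -1.63
vertex -1.006 -3.411 -1.088
vertex -1.284 -3.471 -1.71
endloop
endfacet
facet normal 0.398 -0.506 -0.765
outer loop
vertex -0.697 -3.13 -1.63
vertex -1.284 -3.471 -1.71
vertex -1.181 -2.884 -2.045
endloop
endfacet
facet normal 0.685 0.144 -0.714
outer loop
vertex -0.697 -3.13 -1.63
vertex -1.181 -2.884 -2.045
vertex -0.839 -2.461 -1.631
endloop
endfacet
facet normal 0.628 0.724 0.285
outer loop
vertex -0.731 -2.787 -1.04
vertex -0.839 -2.461 -1.631
vertex -1.236 -2.329 -1.09
endloop
endfacet
facet normal 0.455 -0.266 0.850
outer loop
vertex -1.006 -3.411 -1.088
vertex -0.731 -2.787 -1.04
vertex -1.339 -2.916 -0.755
endloop
endfacet
facet normal -0.123 -0.981 0.149
outer loop
vertex -1.284 -3.471 -1.71
vertex -1.006 -3.411 -1.088
vertex -1.681 -3.339 -1.169
endloop
endfacet
facet normal -0.307 -0.431 -0.849
outer loop
vertex -1.181 -2.884 -2.045
vertex -1.284 -3.471 -1.71
vertex -1.789 -3.013 -1.76
endloop
endfacet
facet normal 0.158 0.622 -0.767
outer loop
vertex -0.839 -2.461 -1.631
vertex -1.181 -2.884 -2.045
vertex -1.514 -2.389 -1.712
endloop
endfacet
facet normal -0.732 0.181 0.657
outer loop
vertex -0.061 -3.938 1.462
vertex 0.334 -2.935 1.626
vertex -0.955 -3.397 0.317
endloop
endfacet
facet normal -0.363 -0.920 -0.151
outer loop
vertex -0.194 -3.585 -0.366
vertex -0.061 -3.938 1.462
vertex -0.955 -3.397 0.317
endloop
endfacet
facet normal -0.732 0.180 0.657
outer loop
vertex -0.955 -3.397 0.317
vertex 0.334 -2.935 1.626
vertex -0.56 -2.394 0.482
endloop
endfacet
facet normal -0.577 0.349 -0.739
outer loop
vertex -0.56 -2.394 0.482
vertex -0.194 -3.585 -0.366
vertex -0.955 -3.397 0.317
endloop
endfacet
facet normal 0.577 -0.348 0.739
outer loop
vertex -0.061 -3.938 1.462
vertex 1.095 -3.123 0.943
vertex 0.334 -2.935 1.626
endloop
endfacet
facet normal -0.363 -0.919 -0.151
outer loop
vertex 0.7 -4.126 0.778
vertex -0.061 -3.938 1.462
vertex -0.194 -3.585 -0.366
endloop
endfacet
facet normal 0.577 -0.349 0.738
outer loop
vertex 0.7 -4.126 0.778
vertex 1.095 -3.123 0.943
vertex -0.061 -3.938 1.462
endloop
endfacet
facet normal 0.363 0.919 0.151
outer loop
vertex 0.334 -2.935 1.626
vertex 1.095 -3.123 0.943
vertex -0.56 -2.394 0.482
endloop
endfacet
facet normal -0.578 0.348 -0.738
outer loop
vertex 0.201 -2.582 -0.202
vertex -0.194 -3.585 -0.366
vertex -0.56 -2.394 0.482
endloop
endfacet
facet normal 0.363 0.919 0.151
outer loop
vertex -0.56 -2.394 0.482
vertex 1.095 -3.123 0.943
vertex 0.201 -2.582 -0.202
endloop
endfacet
facet normal 0.732 -0.181 -0.657
outer loop
vertex 0.201 -2.582 -0.202
vertex 0.7 -4.126 0.778
vertex -0.194 -3.585 -0.366
endloop
endfacet
facet normal 0.732 -0.180 -0.657
outer loop
vertex 1.095 -3.123 0.943
vertex 0.7 -4.126 0.778
vertex 0.201 -2.582 -0.202
endloop
endfacet
facet normal -0.825 0.532 -0.190
outer loop
vertex -4.735 2.587 -1.276
vertex -3.913 3.839 -1.341
vertex -4.574 2.421 -2.443
endloop
endfacet
facet normal -0.549 -0.835 0.043
outer loop
vertex -3.427 1.681 -2.179
vertex -4.735 2.587 -1.276
vertex -4.574 2.421 -2.443
endloop
endfacet
facet normal -0.825 0.532 -0.190
outer loop
vertex -4.574 2.421 -2.443
vertex -3.913 3.839 -1.341
vertex -3.751 3.673 -2.508
endloop
endfacet
facet normal 0.135 -0.140 -0.981
outer loop
vertex -3.751 3.673 -2.508
vertex -3.427 1.681 -2.179
vertex -4.574 2.421 -2.443
endloop
endfacet
facet normal -0.136 0.140 0.981
outer loop
vertex -4.735 2.587 -1.276
vertex -2.766 3.099 -1.077
vertex -3.913 3.839 -1.341
endloop
endfacet
facet normal -0.549 -0.835 0.043
outer loop
vertex -3.589 1.847 -1.012
vertex -4.735 2.587 -1.276
vertex -3.427 1.681 -2.179
endloop
endfacet
facet normal -0.136 0.140 0.981
outer loop
vertex -3.589 1.847 -1.012
vertex -2.766 3.099 -1.077
vertex -4.735 2.587 -1.276
endloop
endfacet
facet normal 0.549 0.835 -0.043
outer loop
vertex -3.913 3.839 -1.341
vertex -2.766 3.099 -1.077
vertex -3.751 3.673 -2.508
endloop
endfacet
facet normal 0.136 -0.140 -0.981
outer loop
vertex -2.605 2.933 -2.244
vertex -3.427 1.681 -2.179
vertex -3.751 3.673 -2.508
endloop
endfacet
facet normal 0.549 0.835 -0.043
outer loop
vertex -3.751 3.673 -2.508
vertex -2.766 3.099 -1.077
vertex -2.605 2.933 -2.244
endloop
endfacet
facet normal 0.825 -0.532 0.190
outer loop
vertex -2.605 2.933 -2.244
vertex -3.589 1.847 -1.012
vertex -3.427 1.681 -2.179
endloop
endfacet
facet normal 0.825 -0.532 0.190
outer loop
vertex -2.766 3.099 -1.077
vertex -3.589 1.847 -1.012
vertex -2.605 2.933 -2.244
endloop
endfacet

endsolid


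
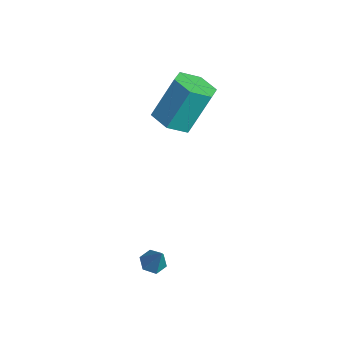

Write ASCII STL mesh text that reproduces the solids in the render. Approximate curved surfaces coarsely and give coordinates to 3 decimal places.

solid 
facet normal 0.006 -0.488 -0.873
outer loop
vertex -1.431 0.802 2.068
vertex -2.325 0.577 2.188
vertex -2.099 1.365 1.749
endloop
endfacet
facet normal 0.696 0.629 -0.348
outer loop
vertex -1.431 0.802 2.068
vertex -2.099 1.365 1.749
vertex -1.44 1.787 3.831
endloop
endfacet
facet normal 0.696 0.628 -0.348
outer loop
vertex -1.44 1.787 3.831
vertex -2.099 1.365 1.749
vertex -2.108 2.351 3.513
endloop
endfacet
facet normal -0.004 0.488 0.873
outer loop
vertex -1.44 1.787 3.831
vertex -2.108 2.351 3.513
vertex -2.335 1.563 3.952
endloop
endfacet
facet normal 0.004 -0.488 -0.873
outer loop
vertex -2.099 1.365 1.749
vertex -2.325 0.577 2.188
vertex -2.993 1.141 1.87
endloop
endfacet
facet normal -0.274 0.839 -0.470
outer loop
vertex -2.099 1.365 1.749
vertex -2.993 1.141 1.87
vertex -2.108 2.351 3.513
endloop
endfacet
facet normal -0.274 0.839 -0.470
outer loop
vertex -2.108 2.351 3.513
vertex -2.993 1.141 1.87
vertex -3.003 2.126 3.633
endloop
endfacet
facet normal -0.006 0.488 0.873
outer loop
vertex -2.108 2.351 3.513
vertex -3.003 2.126 3.633
vertex -2.335 1.563 3.952
endloop
endfacet
facet normal 0.004 -0.488 -0.873
outer loop
vertex -2.993 1.141 1.87
vertex -2.325 0.577 2.188
vertex -3.22 0.353 2.309
endloop
endfacet
facet normal -0.970 0.211 -0.123
outer loop
vertex -2.993 1.141 1.87
vertex -3.22 0.353 2.309
vertex -3.003 2.126 3.633
endloop
endfacet
facet normal -0.970 0.210 -0.122
outer loop
vertex -3.003 2.126 3.633
vertex -3.22 0.353 2.309
vertex -3.229 1.338 4.072
endloop
endfacet
facet normal -0.006 0.488 0.873
outer loop
vertex -3.003 2.126 3.633
vertex -3.229 1.338 4.072
vertex -2.335 1.563 3.952
endloop
endfacet
facet normal 0.004 -0.488 -0.873
outer loop
vertex -3.22 0.353 2.309
vertex -2.325 0.577 2.188
vertex -2.552 -0.211 2.627
endloop
endfacet
facet normal -0.696 -0.628 0.348
outer loop
vertex -3.22 0.353 2.309
vertex -2.552 -0.211 2.627
vertex -3.229 1.338 4.072
endloop
endfacet
facet normal -0.696 -0.628 0.348
outer loop
vertex -3.229 1.338 4.072
vertex -2.552 -0.211 2.627
vertex -2.561 0.775 4.391
endloop
endfacet
facet normal -0.006 0.488 0.873
outer loop
vertex -3.229 1.338 4.072
vertex -2.561 0.775 4.391
vertex -2.335 1.563 3.952
endloop
endfacet
facet normal 0.006 -0.488 -0.873
outer loop
vertex -2.552 -0.211 2.627
vertex -2.325 0.577 2.188
vertex -1.657 0.014 2.507
endloop
endfacet
facet normal 0.274 -0.839 0.470
outer loop
vertex -2.552 -0.211 2.627
vertex -1.657 0.014 2.507
vertex -2.561 0.775 4.391
endloop
endfacet
facet normal 0.274 -0.839 0.470
outer loop
vertex -2.561 0.775 4.391
vertex -1.657 0.014 2.507
vertex -1.667 0.999 4.27
endloop
endfacet
facet normal -0.004 0.488 0.873
outer loop
vertex -2.561 0.775 4.391
vertex -1.667 0.999 4.27
vertex -2.335 1.563 3.952
endloop
endfacet
facet normal 0.006 -0.488 -0.873
outer loop
vertex -1.657 0.014 2.507
vertex -2.325 0.577 2.188
vertex -1.431 0.802 2.068
endloop
endfacet
facet normal 0.970 -0.210 0.123
outer loop
vertex -1.657 0.014 2.507
vertex -1.431 0.802 2.068
vertex -1.667 0.999 4.27
endloop
endfacet
facet normal 0.970 -0.211 0.123
outer loop
vertex -1.667 0.999 4.27
vertex -1.431 0.802 2.068
vertex -1.44 1.787 3.831
endloop
endfacet
facet normal -0.004 0.488 0.873
outer loop
vertex -1.667 0.999 4.27
vertex -1.44 1.787 3.831
vertex -2.335 1.563 3.952
endloop
endfacet
facet normal -0.465 -0.078 -0.882
outer loop
vertex 2.305 -2.325 -1.88
vertex 1.832 -2.227 -1.639
vertex 2.127 -1.818 -1.831
endloop
endfacet
facet normal 0.934 0.339 -0.110
outer loop
vertex 2.305 -2.325 -1.88
vertex 2.127 -1.818 -1.831
vertex 2.388 -2.133 -0.581
endloop
endfacet
facet normal -0.463 -0.080 -0.883
outer loop
vertex 2.127 -1.818 -1.831
vertex 1.832 -2.227 -1.639
vertex 1.653 -1.72 -1.591
endloop
endfacet
facet normal 0.285 0.942 0.178
outer loop
vertex 2.127 -1.818 -1.831
vertex 1.653 -1.72 -1.591
vertex 2.388 -2.133 -0.581
endloop
endfacet
facet normal -0.463 -0.080 -0.883
outer loop
vertex 1.653 -1.72 -1.591
vertex 1.832 -2.227 -1.639
vertex 1.358 -2.129 -1.399
endloop
endfacet
facet normal -0.480 0.632 0.608
outer loop
vertex 1.653 -1.72 -1.591
vertex 1.358 -2.129 -1.399
vertex 2.388 -2.133 -0.581
endloop
endfacet
facet normal -0.463 -0.077 -0.883
outer loop
vertex 1.358 -2.129 -1.399
vertex 1.832 -2.227 -1.639
vertex 1.536 -2.637 -1.448
endloop
endfacet
facet normal -0.597 -0.282 0.751
outer loop
vertex 1.358 -2.129 -1.399
vertex 1.536 -2.637 -1.448
vertex 2.388 -2.133 -0.581
endloop
endfacet
facet normal -0.463 -0.077 -0.883
outer loop
vertex 1.536 -2.637 -1.448
vertex 1.832 -2.227 -1.639
vertex 2.01 -2.735 -1.688
endloop
endfacet
facet normal 0.052 -0.885 0.463
outer loop
vertex 1.536 -2.637 -1.448
vertex 2.01 -2.735 -1.688
vertex 2.388 -2.133 -0.581
endloop
endfacet
facet normal -0.465 -0.078 -0.882
outer loop
vertex 2.01 -2.735 -1.688
vertex 1.832 -2.227 -1.639
vertex 2.305 -2.325 -1.88
endloop
endfacet
facet normal 0.818 -0.574 0.032
outer loop
vertex 2.01 -2.735 -1.688
vertex 2.305 -2.325 -1.88
vertex 2.388 -2.133 -0.581
endloop
endfacet

endsolid


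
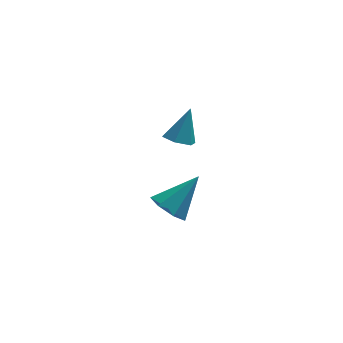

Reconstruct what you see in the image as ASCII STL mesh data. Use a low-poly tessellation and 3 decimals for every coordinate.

solid 
facet normal -0.342 -0.376 -0.861
outer loop
vertex 1.566 2.194 2.681
vertex 1.192 2.708 2.605
vertex 1.787 2.708 2.369
endloop
endfacet
facet normal 0.939 -0.299 0.172
outer loop
vertex 1.566 2.194 2.681
vertex 1.787 2.708 2.369
vertex 1.688 3.252 3.855
endloop
endfacet
facet normal -0.342 -0.375 -0.862
outer loop
vertex 1.787 2.708 2.369
vertex 1.192 2.708 2.605
vertex 1.413 3.222 2.294
endloop
endfacet
facet normal 0.810 0.567 -0.154
outer loop
vertex 1.787 2.708 2.369
vertex 1.413 3.222 2.294
vertex 1.688 3.252 3.855
endloop
endfacet
facet normal -0.342 -0.375 -0.862
outer loop
vertex 1.413 3.222 2.294
vertex 1.192 2.708 2.605
vertex 0.818 3.222 2.53
endloop
endfacet
facet normal -0.007 1.000 -0.018
outer loop
vertex 1.413 3.222 2.294
vertex 0.818 3.222 2.53
vertex 1.688 3.252 3.855
endloop
endfacet
facet normal -0.342 -0.375 -0.862
outer loop
vertex 0.818 3.222 2.53
vertex 1.192 2.708 2.605
vertex 0.597 2.709 2.841
endloop
endfacet
facet normal -0.694 0.568 0.443
outer loop
vertex 0.818 3.222 2.53
vertex 0.597 2.709 2.841
vertex 1.688 3.252 3.855
endloop
endfacet
facet normal -0.342 -0.375 -0.862
outer loop
vertex 0.597 2.709 2.841
vertex 1.192 2.708 2.605
vertex 0.971 2.195 2.916
endloop
endfacet
facet normal -0.565 -0.299 0.769
outer loop
vertex 0.597 2.709 2.841
vertex 0.971 2.195 2.916
vertex 1.688 3.252 3.855
endloop
endfacet
facet normal -0.341 -0.376 -0.862
outer loop
vertex 0.971 2.195 2.916
vertex 1.192 2.708 2.605
vertex 1.566 2.194 2.681
endloop
endfacet
facet normal 0.249 -0.732 0.634
outer loop
vertex 0.971 2.195 2.916
vertex 1.566 2.194 2.681
vertex 1.688 3.252 3.855
endloop
endfacet
facet normal -0.655 -0.307 -0.691
outer loop
vertex 1.401 2.488 -1.917
vertex 0.848 3.058 -1.646
vertex 1.436 3.14 -2.24
endloop
endfacet
facet normal 0.947 -0.182 -0.265
outer loop
vertex 1.401 2.488 -1.917
vertex 1.436 3.14 -2.24
vertex 2.052 3.622 -0.374
endloop
endfacet
facet normal -0.655 -0.306 -0.691
outer loop
vertex 1.436 3.14 -2.24
vertex 0.848 3.058 -1.646
vertex 1.028 3.732 -2.115
endloop
endfacet
facet normal 0.719 0.577 -0.387
outer loop
vertex 1.436 3.14 -2.24
vertex 1.028 3.732 -2.115
vertex 2.052 3.622 -0.374
endloop
endfacet
facet normal -0.655 -0.306 -0.691
outer loop
vertex 1.028 3.732 -2.115
vertex 0.848 3.058 -1.646
vertex 0.484 3.816 -1.637
endloop
endfacet
facet normal 0.137 0.990 -0.018
outer loop
vertex 1.028 3.732 -2.115
vertex 0.484 3.816 -1.637
vertex 2.052 3.622 -0.374
endloop
endfacet
facet normal -0.655 -0.306 -0.691
outer loop
vertex 0.484 3.816 -1.637
vertex 0.848 3.058 -1.646
vertex 0.214 3.33 -1.166
endloop
endfacet
facet normal -0.360 0.745 0.562
outer loop
vertex 0.484 3.816 -1.637
vertex 0.214 3.33 -1.166
vertex 2.052 3.622 -0.374
endloop
endfacet
facet normal -0.655 -0.306 -0.691
outer loop
vertex 0.214 3.33 -1.166
vertex 0.848 3.058 -1.646
vertex 0.421 2.639 -1.056
endloop
endfacet
facet normal -0.399 0.026 0.917
outer loop
vertex 0.214 3.33 -1.166
vertex 0.421 2.639 -1.056
vertex 2.052 3.622 -0.374
endloop
endfacet
facet normal -0.655 -0.306 -0.691
outer loop
vertex 0.421 2.639 -1.056
vertex 0.848 3.058 -1.646
vertex 0.949 2.265 -1.391
endloop
endfacet
facet normal 0.051 -0.625 0.779
outer loop
vertex 0.421 2.639 -1.056
vertex 0.949 2.265 -1.391
vertex 2.052 3.622 -0.374
endloop
endfacet
facet normal -0.654 -0.306 -0.692
outer loop
vertex 0.949 2.265 -1.391
vertex 0.848 3.058 -1.646
vertex 1.401 2.488 -1.917
endloop
endfacet
facet normal 0.649 -0.717 0.253
outer loop
vertex 0.949 2.265 -1.391
vertex 1.401 2.488 -1.917
vertex 2.052 3.622 -0.374
endloop
endfacet

endsolid


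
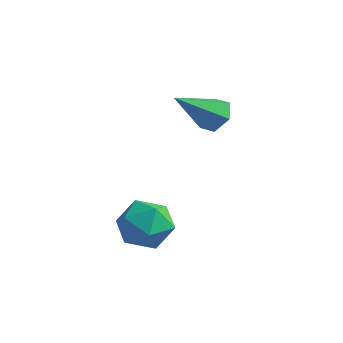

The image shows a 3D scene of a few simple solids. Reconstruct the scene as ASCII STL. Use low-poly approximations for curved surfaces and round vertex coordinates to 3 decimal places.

solid 
facet normal 0.353 0.680 -0.642
outer loop
vertex 3.063 3.393 2.719
vertex 2.713 3.951 3.118
vertex 3.433 3.745 3.295
endloop
endfacet
facet normal 0.655 -0.754 0.040
outer loop
vertex 3.063 3.393 2.719
vertex 3.433 3.745 3.295
vertex 1.987 2.549 4.442
endloop
endfacet
facet normal 0.353 0.680 -0.642
outer loop
vertex 3.433 3.745 3.295
vertex 2.713 3.951 3.118
vertex 3.083 4.303 3.694
endloop
endfacet
facet normal 0.670 -0.105 0.735
outer loop
vertex 3.433 3.745 3.295
vertex 3.083 4.303 3.694
vertex 1.987 2.549 4.442
endloop
endfacet
facet normal 0.352 0.681 -0.642
outer loop
vertex 3.083 4.303 3.694
vertex 2.713 3.951 3.118
vertex 2.362 4.509 3.517
endloop
endfacet
facet normal -0.094 0.440 0.893
outer loop
vertex 3.083 4.303 3.694
vertex 2.362 4.509 3.517
vertex 1.987 2.549 4.442
endloop
endfacet
facet normal 0.351 0.681 -0.643
outer loop
vertex 2.362 4.509 3.517
vertex 2.713 3.951 3.118
vertex 1.992 4.156 2.941
endloop
endfacet
facet normal -0.873 0.335 0.355
outer loop
vertex 2.362 4.509 3.517
vertex 1.992 4.156 2.941
vertex 1.987 2.549 4.442
endloop
endfacet
facet normal 0.351 0.681 -0.643
outer loop
vertex 1.992 4.156 2.941
vertex 2.713 3.951 3.118
vertex 2.343 3.598 2.542
endloop
endfacet
facet normal -0.886 -0.315 -0.340
outer loop
vertex 1.992 4.156 2.941
vertex 2.343 3.598 2.542
vertex 1.987 2.549 4.442
endloop
endfacet
facet normal 0.352 0.680 -0.643
outer loop
vertex 2.343 3.598 2.542
vertex 2.713 3.951 3.118
vertex 3.063 3.393 2.719
endloop
endfacet
facet normal -0.122 -0.859 -0.497
outer loop
vertex 2.343 3.598 2.542
vertex 3.063 3.393 2.719
vertex 1.987 2.549 4.442
endloop
endfacet
facet normal -0.202 -0.188 0.961
outer loop
vertex 1.969 0.333 0.565
vertex 2.287 -0.704 0.429
vertex 3.014 0.055 0.73
endloop
endfacet
facet normal -0.006 0.493 0.870
outer loop
vertex 1.969 0.333 0.565
vertex 3.014 0.055 0.73
vertex 2.771 0.983 0.203
endloop
endfacet
facet normal -0.458 0.791 0.405
outer loop
vertex 1.969 0.333 0.565
vertex 2.771 0.983 0.203
vertex 1.894 0.796 -0.423
endloop
endfacet
facet normal -0.932 0.295 0.209
outer loop
vertex 1.969 0.333 0.565
vertex 1.894 0.796 -0.423
vertex 1.595 -0.247 -0.284
endloop
endfacet
facet normal -0.774 -0.310 0.552
outer loop
vertex 1.969 0.333 0.565
vertex 1.595 -0.247 -0.284
vertex 2.287 -0.704 0.429
endloop
endfacet
facet normal 0.645 0.498 0.580
outer loop
vertex 2.771 0.983 0.203
vertex 3.014 0.055 0.73
vertex 3.585 0.347 -0.156
endloop
endfacet
facet normal 0.329 -0.603 0.726
outer loop
vertex 3.014 0.055 0.73
vertex 2.287 -0.704 0.429
vertex 3.286 -0.696 -0.017
endloop
endfacet
facet normal -0.596 -0.800 0.066
outer loop
vertex 2.287 -0.704 0.429
vertex 1.595 -0.247 -0.284
vertex 2.409 -0.883 -0.643
endloop
endfacet
facet normal -0.853 0.179 -0.491
outer loop
vertex 1.595 -0.247 -0.284
vertex 1.894 0.796 -0.423
vertex 2.166 0.045 -1.17
endloop
endfacet
facet normal -0.085 0.981 -0.174
outer loop
vertex 1.894 0.796 -0.423
vertex 2.771 0.983 0.203
vertex 2.893 0.804 -0.869
endloop
endfacet
facet normal 0.932 -0.295 -0.209
outer loop
vertex 3.211 -0.233 -1.005
vertex 3.585 0.347 -0.156
vertex 3.286 -0.696 -0.017
endloop
endfacet
facet normal 0.458 -0.791 -0.405
outer loop
vertex 3.211 -0.233 -1.005
vertex 3.286 -0.696 -0.017
vertex 2.409 -0.883 -0.643
endloop
endfacet
facet normal 0.006 -0.493 -0.870
outer loop
vertex 3.211 -0.233 -1.005
vertex 2.409 -0.883 -0.643
vertex 2.166 0.045 -1.17
endloop
endfacet
facet normal 0.202 0.188 -0.961
outer loop
vertex 3.211 -0.233 -1.005
vertex 2.166 0.045 -1.17
vertex 2.893 0.804 -0.869
endloop
endfacet
facet normal 0.774 0.310 -0.552
outer loop
vertex 3.211 -0.233 -1.005
vertex 2.893 0.804 -0.869
vertex 3.585 0.347 -0.156
endloop
endfacet
facet normal 0.853 -0.179 0.491
outer loop
vertex 3.286 -0.696 -0.017
vertex 3.585 0.347 -0.156
vertex 3.014 0.055 0.73
endloop
endfacet
facet normal 0.085 -0.981 0.174
outer loop
vertex 2.409 -0.883 -0.643
vertex 3.286 -0.696 -0.017
vertex 2.287 -0.704 0.429
endloop
endfacet
facet normal -0.645 -0.498 -0.580
outer loop
vertex 2.166 0.045 -1.17
vertex 2.409 -0.883 -0.643
vertex 1.595 -0.247 -0.284
endloop
endfacet
facet normal -0.329 0.603 -0.726
outer loop
vertex 2.893 0.804 -0.869
vertex 2.166 0.045 -1.17
vertex 1.894 0.796 -0.423
endloop
endfacet
facet normal 0.596 0.800 -0.066
outer loop
vertex 3.585 0.347 -0.156
vertex 2.893 0.804 -0.869
vertex 2.771 0.983 0.203
endloop
endfacet

endsolid


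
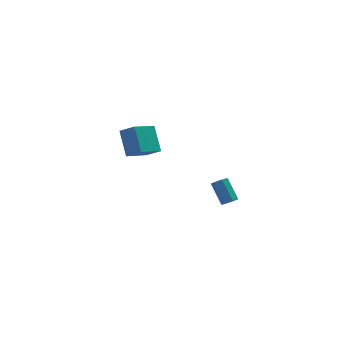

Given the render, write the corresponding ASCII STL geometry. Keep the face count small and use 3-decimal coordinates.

solid 
facet normal 0.144 -0.742 -0.655
outer loop
vertex 1.248 -4.04 -0.795
vertex 0.892 -4.354 -0.518
vertex 0.853 -3.995 -0.933
endloop
endfacet
facet normal 0.313 0.663 -0.680
outer loop
vertex 1.248 -4.04 -0.795
vertex 0.853 -3.995 -0.933
vertex 1.024 -2.891 0.222
endloop
endfacet
facet normal 0.313 0.663 -0.680
outer loop
vertex 1.024 -2.891 0.222
vertex 0.853 -3.995 -0.933
vertex 0.629 -2.846 0.084
endloop
endfacet
facet normal -0.145 0.740 0.657
outer loop
vertex 1.024 -2.891 0.222
vertex 0.629 -2.846 0.084
vertex 0.668 -3.206 0.498
endloop
endfacet
facet normal 0.144 -0.742 -0.655
outer loop
vertex 0.853 -3.995 -0.933
vertex 0.892 -4.354 -0.518
vertex 0.481 -4.16 -0.828
endloop
endfacet
facet normal -0.443 0.544 -0.713
outer loop
vertex 0.853 -3.995 -0.933
vertex 0.481 -4.16 -0.828
vertex 0.629 -2.846 0.084
endloop
endfacet
facet normal -0.444 0.544 -0.712
outer loop
vertex 0.629 -2.846 0.084
vertex 0.481 -4.16 -0.828
vertex 0.257 -3.012 0.189
endloop
endfacet
facet normal -0.145 0.740 0.657
outer loop
vertex 0.629 -2.846 0.084
vertex 0.257 -3.012 0.189
vertex 0.668 -3.206 0.498
endloop
endfacet
facet normal 0.145 -0.741 -0.656
outer loop
vertex 0.481 -4.16 -0.828
vertex 0.892 -4.354 -0.518
vertex 0.349 -4.439 -0.542
endloop
endfacet
facet normal -0.938 0.108 -0.328
outer loop
vertex 0.481 -4.16 -0.828
vertex 0.349 -4.439 -0.542
vertex 0.257 -3.012 0.189
endloop
endfacet
facet normal -0.938 0.108 -0.328
outer loop
vertex 0.257 -3.012 0.189
vertex 0.349 -4.439 -0.542
vertex 0.125 -3.291 0.475
endloop
endfacet
facet normal -0.144 0.741 0.656
outer loop
vertex 0.257 -3.012 0.189
vertex 0.125 -3.291 0.475
vertex 0.668 -3.206 0.498
endloop
endfacet
facet normal 0.145 -0.740 -0.657
outer loop
vertex 0.349 -4.439 -0.542
vertex 0.892 -4.354 -0.518
vertex 0.536 -4.669 -0.242
endloop
endfacet
facet normal -0.885 -0.394 0.250
outer loop
vertex 0.349 -4.439 -0.542
vertex 0.536 -4.669 -0.242
vertex 0.125 -3.291 0.475
endloop
endfacet
facet normal -0.884 -0.394 0.250
outer loop
vertex 0.125 -3.291 0.475
vertex 0.536 -4.669 -0.242
vertex 0.312 -3.52 0.775
endloop
endfacet
facet normal -0.144 0.741 0.656
outer loop
vertex 0.125 -3.291 0.475
vertex 0.312 -3.52 0.775
vertex 0.668 -3.206 0.498
endloop
endfacet
facet normal 0.145 -0.740 -0.657
outer loop
vertex 0.536 -4.669 -0.242
vertex 0.892 -4.354 -0.518
vertex 0.931 -4.714 -0.104
endloop
endfacet
facet normal -0.313 -0.663 0.680
outer loop
vertex 0.536 -4.669 -0.242
vertex 0.931 -4.714 -0.104
vertex 0.312 -3.52 0.775
endloop
endfacet
facet normal -0.313 -0.663 0.680
outer loop
vertex 0.312 -3.52 0.775
vertex 0.931 -4.714 -0.104
vertex 0.707 -3.565 0.913
endloop
endfacet
facet normal -0.144 0.742 0.655
outer loop
vertex 0.312 -3.52 0.775
vertex 0.707 -3.565 0.913
vertex 0.668 -3.206 0.498
endloop
endfacet
facet normal 0.145 -0.740 -0.657
outer loop
vertex 0.931 -4.714 -0.104
vertex 0.892 -4.354 -0.518
vertex 1.303 -4.548 -0.209
endloop
endfacet
facet normal 0.444 -0.544 0.712
outer loop
vertex 0.931 -4.714 -0.104
vertex 1.303 -4.548 -0.209
vertex 0.707 -3.565 0.913
endloop
endfacet
facet normal 0.443 -0.545 0.712
outer loop
vertex 0.707 -3.565 0.913
vertex 1.303 -4.548 -0.209
vertex 1.079 -3.4 0.808
endloop
endfacet
facet normal -0.144 0.742 0.655
outer loop
vertex 0.707 -3.565 0.913
vertex 1.079 -3.4 0.808
vertex 0.668 -3.206 0.498
endloop
endfacet
facet normal 0.144 -0.741 -0.656
outer loop
vertex 1.303 -4.548 -0.209
vertex 0.892 -4.354 -0.518
vertex 1.435 -4.269 -0.495
endloop
endfacet
facet normal 0.938 -0.108 0.328
outer loop
vertex 1.303 -4.548 -0.209
vertex 1.435 -4.269 -0.495
vertex 1.079 -3.4 0.808
endloop
endfacet
facet normal 0.938 -0.108 0.328
outer loop
vertex 1.079 -3.4 0.808
vertex 1.435 -4.269 -0.495
vertex 1.211 -3.121 0.522
endloop
endfacet
facet normal -0.145 0.741 0.656
outer loop
vertex 1.079 -3.4 0.808
vertex 1.211 -3.121 0.522
vertex 0.668 -3.206 0.498
endloop
endfacet
facet normal 0.144 -0.741 -0.656
outer loop
vertex 1.435 -4.269 -0.495
vertex 0.892 -4.354 -0.518
vertex 1.248 -4.04 -0.795
endloop
endfacet
facet normal 0.884 0.394 -0.250
outer loop
vertex 1.435 -4.269 -0.495
vertex 1.248 -4.04 -0.795
vertex 1.211 -3.121 0.522
endloop
endfacet
facet normal 0.885 0.394 -0.250
outer loop
vertex 1.211 -3.121 0.522
vertex 1.248 -4.04 -0.795
vertex 1.024 -2.891 0.222
endloop
endfacet
facet normal -0.145 0.740 0.657
outer loop
vertex 1.211 -3.121 0.522
vertex 1.024 -2.891 0.222
vertex 0.668 -3.206 0.498
endloop
endfacet
facet normal -0.610 0.545 -0.575
outer loop
vertex -2.98 3.014 -1.13
vertex -2.937 4.423 0.158
vertex -1.475 3.771 -2.009
endloop
endfacet
facet normal -0.023 -0.738 -0.674
outer loop
vertex -0.743 3.117 -1.318
vertex -2.98 3.014 -1.13
vertex -1.475 3.771 -2.009
endloop
endfacet
facet normal -0.610 0.545 -0.575
outer loop
vertex -1.475 3.771 -2.009
vertex -2.937 4.423 0.158
vertex -1.432 5.18 -0.72
endloop
endfacet
facet normal 0.792 0.399 -0.462
outer loop
vertex -1.432 5.18 -0.72
vertex -0.743 3.117 -1.318
vertex -1.475 3.771 -2.009
endloop
endfacet
facet normal -0.792 -0.398 0.462
outer loop
vertex -2.98 3.014 -1.13
vertex -2.205 3.769 0.849
vertex -2.937 4.423 0.158
endloop
endfacet
facet normal -0.023 -0.738 -0.675
outer loop
vertex -2.248 2.36 -0.44
vertex -2.98 3.014 -1.13
vertex -0.743 3.117 -1.318
endloop
endfacet
facet normal -0.792 -0.399 0.462
outer loop
vertex -2.248 2.36 -0.44
vertex -2.205 3.769 0.849
vertex -2.98 3.014 -1.13
endloop
endfacet
facet normal 0.022 0.738 0.675
outer loop
vertex -2.937 4.423 0.158
vertex -2.205 3.769 0.849
vertex -1.432 5.18 -0.72
endloop
endfacet
facet normal 0.792 0.399 -0.462
outer loop
vertex -0.7 4.526 -0.03
vertex -0.743 3.117 -1.318
vertex -1.432 5.18 -0.72
endloop
endfacet
facet normal 0.023 0.738 0.675
outer loop
vertex -1.432 5.18 -0.72
vertex -2.205 3.769 0.849
vertex -0.7 4.526 -0.03
endloop
endfacet
facet normal 0.610 -0.545 0.576
outer loop
vertex -0.7 4.526 -0.03
vertex -2.248 2.36 -0.44
vertex -0.743 3.117 -1.318
endloop
endfacet
facet normal 0.610 -0.545 0.575
outer loop
vertex -2.205 3.769 0.849
vertex -2.248 2.36 -0.44
vertex -0.7 4.526 -0.03
endloop
endfacet

endsolid


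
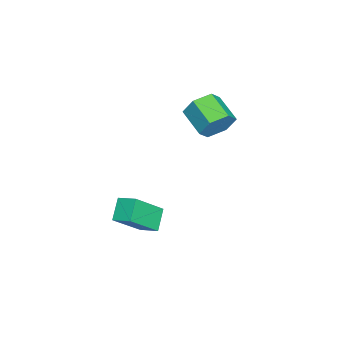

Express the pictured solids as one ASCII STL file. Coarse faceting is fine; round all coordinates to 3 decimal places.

solid 
facet normal -0.784 0.069 0.617
outer loop
vertex -1.391 -0.132 -2.37
vertex -1.058 0.706 -2.041
vertex -2.467 0.877 -3.851
endloop
endfacet
facet normal -0.348 -0.873 -0.342
outer loop
vertex -1.542 0.794 -4.579
vertex -1.391 -0.132 -2.37
vertex -2.467 0.877 -3.851
endloop
endfacet
facet normal -0.784 0.069 0.617
outer loop
vertex -2.467 0.877 -3.851
vertex -1.058 0.706 -2.041
vertex -2.134 1.715 -3.522
endloop
endfacet
facet normal -0.514 0.483 -0.709
outer loop
vertex -2.134 1.715 -3.522
vertex -1.542 0.794 -4.579
vertex -2.467 0.877 -3.851
endloop
endfacet
facet normal 0.514 -0.483 0.709
outer loop
vertex -1.391 -0.132 -2.37
vertex -0.133 0.623 -2.769
vertex -1.058 0.706 -2.041
endloop
endfacet
facet normal -0.348 -0.873 -0.342
outer loop
vertex -0.466 -0.215 -3.098
vertex -1.391 -0.132 -2.37
vertex -1.542 0.794 -4.579
endloop
endfacet
facet normal 0.514 -0.483 0.709
outer loop
vertex -0.466 -0.215 -3.098
vertex -0.133 0.623 -2.769
vertex -1.391 -0.132 -2.37
endloop
endfacet
facet normal 0.348 0.873 0.342
outer loop
vertex -1.058 0.706 -2.041
vertex -0.133 0.623 -2.769
vertex -2.134 1.715 -3.522
endloop
endfacet
facet normal -0.514 0.483 -0.709
outer loop
vertex -1.209 1.632 -4.25
vertex -1.542 0.794 -4.579
vertex -2.134 1.715 -3.522
endloop
endfacet
facet normal 0.348 0.873 0.342
outer loop
vertex -2.134 1.715 -3.522
vertex -0.133 0.623 -2.769
vertex -1.209 1.632 -4.25
endloop
endfacet
facet normal 0.784 -0.069 -0.617
outer loop
vertex -1.209 1.632 -4.25
vertex -0.466 -0.215 -3.098
vertex -1.542 0.794 -4.579
endloop
endfacet
facet normal 0.784 -0.069 -0.617
outer loop
vertex -0.133 0.623 -2.769
vertex -0.466 -0.215 -3.098
vertex -1.209 1.632 -4.25
endloop
endfacet
facet normal 0.699 0.603 -0.384
outer loop
vertex -2.843 3.618 1.924
vertex -3.436 3.893 1.277
vertex -3.386 4.345 2.077
endloop
endfacet
facet normal 0.404 0.111 0.908
outer loop
vertex -2.843 3.618 1.924
vertex -3.386 4.345 2.077
vertex -3.87 2.732 2.49
endloop
endfacet
facet normal 0.404 0.111 0.908
outer loop
vertex -3.87 2.732 2.49
vertex -3.386 4.345 2.077
vertex -4.413 3.459 2.643
endloop
endfacet
facet normal -0.699 -0.603 0.385
outer loop
vertex -3.87 2.732 2.49
vertex -4.413 3.459 2.643
vertex -4.464 3.007 1.843
endloop
endfacet
facet normal 0.699 0.603 -0.384
outer loop
vertex -3.386 4.345 2.077
vertex -3.436 3.893 1.277
vertex -3.979 4.62 1.43
endloop
endfacet
facet normal -0.309 0.740 0.598
outer loop
vertex -3.386 4.345 2.077
vertex -3.979 4.62 1.43
vertex -4.413 3.459 2.643
endloop
endfacet
facet normal -0.309 0.740 0.598
outer loop
vertex -4.413 3.459 2.643
vertex -3.979 4.62 1.43
vertex -5.007 3.734 1.996
endloop
endfacet
facet normal -0.699 -0.603 0.385
outer loop
vertex -4.413 3.459 2.643
vertex -5.007 3.734 1.996
vertex -4.464 3.007 1.843
endloop
endfacet
facet normal 0.699 0.603 -0.385
outer loop
vertex -3.979 4.62 1.43
vertex -3.436 3.893 1.277
vertex -4.03 4.168 0.63
endloop
endfacet
facet normal -0.713 0.629 -0.310
outer loop
vertex -3.979 4.62 1.43
vertex -4.03 4.168 0.63
vertex -5.007 3.734 1.996
endloop
endfacet
facet normal -0.713 0.628 -0.310
outer loop
vertex -5.007 3.734 1.996
vertex -4.03 4.168 0.63
vertex -5.057 3.282 1.196
endloop
endfacet
facet normal -0.699 -0.603 0.384
outer loop
vertex -5.007 3.734 1.996
vertex -5.057 3.282 1.196
vertex -4.464 3.007 1.843
endloop
endfacet
facet normal 0.699 0.603 -0.385
outer loop
vertex -4.03 4.168 0.63
vertex -3.436 3.893 1.277
vertex -3.487 3.441 0.477
endloop
endfacet
facet normal -0.404 -0.111 -0.908
outer loop
vertex -4.03 4.168 0.63
vertex -3.487 3.441 0.477
vertex -5.057 3.282 1.196
endloop
endfacet
facet normal -0.404 -0.111 -0.908
outer loop
vertex -5.057 3.282 1.196
vertex -3.487 3.441 0.477
vertex -4.514 2.555 1.043
endloop
endfacet
facet normal -0.699 -0.603 0.384
outer loop
vertex -5.057 3.282 1.196
vertex -4.514 2.555 1.043
vertex -4.464 3.007 1.843
endloop
endfacet
facet normal 0.699 0.603 -0.385
outer loop
vertex -3.487 3.441 0.477
vertex -3.436 3.893 1.277
vertex -2.893 3.166 1.124
endloop
endfacet
facet normal 0.309 -0.740 -0.598
outer loop
vertex -3.487 3.441 0.477
vertex -2.893 3.166 1.124
vertex -4.514 2.555 1.043
endloop
endfacet
facet normal 0.309 -0.740 -0.598
outer loop
vertex -4.514 2.555 1.043
vertex -2.893 3.166 1.124
vertex -3.921 2.28 1.69
endloop
endfacet
facet normal -0.699 -0.603 0.384
outer loop
vertex -4.514 2.555 1.043
vertex -3.921 2.28 1.69
vertex -4.464 3.007 1.843
endloop
endfacet
facet normal 0.699 0.603 -0.384
outer loop
vertex -2.893 3.166 1.124
vertex -3.436 3.893 1.277
vertex -2.843 3.618 1.924
endloop
endfacet
facet normal 0.713 -0.629 0.311
outer loop
vertex -2.893 3.166 1.124
vertex -2.843 3.618 1.924
vertex -3.921 2.28 1.69
endloop
endfacet
facet normal 0.713 -0.629 0.310
outer loop
vertex -3.921 2.28 1.69
vertex -2.843 3.618 1.924
vertex -3.87 2.732 2.49
endloop
endfacet
facet normal -0.699 -0.603 0.385
outer loop
vertex -3.921 2.28 1.69
vertex -3.87 2.732 2.49
vertex -4.464 3.007 1.843
endloop
endfacet

endsolid
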